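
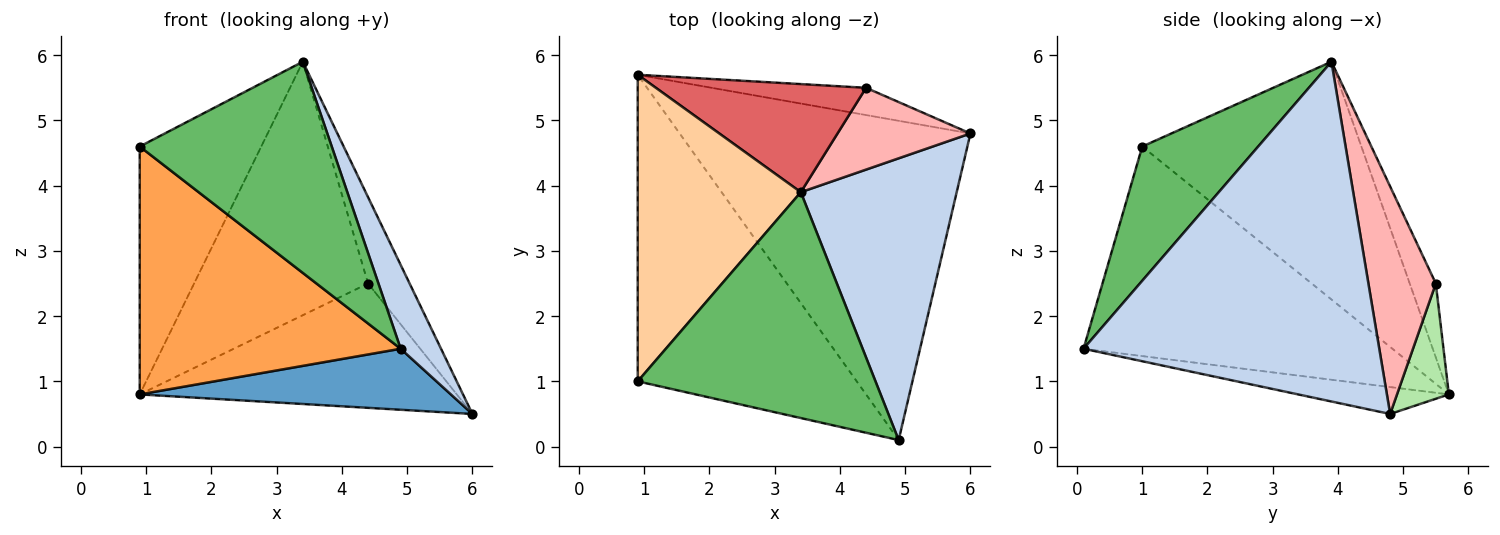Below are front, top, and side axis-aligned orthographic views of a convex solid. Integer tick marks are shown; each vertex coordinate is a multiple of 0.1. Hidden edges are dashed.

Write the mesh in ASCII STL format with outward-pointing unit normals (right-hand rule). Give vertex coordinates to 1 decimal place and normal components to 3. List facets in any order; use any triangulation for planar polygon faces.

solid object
 facet normal -0.091 -0.187 -0.978
  outer loop
   vertex 4.9 0.1 1.5
   vertex 0.9 5.7 0.8
   vertex 6.0 4.8 0.5
  endloop
 endfacet
 facet normal 0.902 -0.123 0.414
  outer loop
   vertex 3.4 3.9 5.9
   vertex 4.9 0.1 1.5
   vertex 6.0 4.8 0.5
  endloop
 endfacet
 facet normal -0.597 -0.504 -0.624
  outer loop
   vertex 0.9 1.0 4.6
   vertex 0.9 5.7 0.8
   vertex 4.9 0.1 1.5
  endloop
 endfacet
 facet normal -0.750 0.416 0.514
  outer loop
   vertex 0.9 1.0 4.6
   vertex 3.4 3.9 5.9
   vertex 0.9 5.7 0.8
  endloop
 endfacet
 facet normal 0.381 -0.631 0.675
  outer loop
   vertex 0.9 1.0 4.6
   vertex 4.9 0.1 1.5
   vertex 3.4 3.9 5.9
  endloop
 endfacet
 facet normal 0.158 0.965 -0.211
  outer loop
   vertex 4.4 5.5 2.5
   vertex 6.0 4.8 0.5
   vertex 0.9 5.7 0.8
  endloop
 endfacet
 facet normal -0.137 0.911 0.389
  outer loop
   vertex 4.4 5.5 2.5
   vertex 0.9 5.7 0.8
   vertex 3.4 3.9 5.9
  endloop
 endfacet
 facet normal 0.762 0.470 0.445
  outer loop
   vertex 4.4 5.5 2.5
   vertex 3.4 3.9 5.9
   vertex 6.0 4.8 0.5
  endloop
 endfacet
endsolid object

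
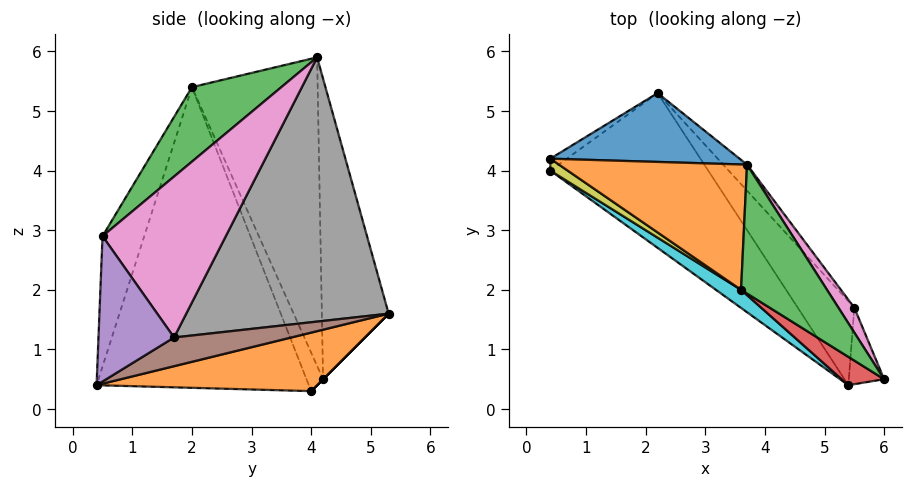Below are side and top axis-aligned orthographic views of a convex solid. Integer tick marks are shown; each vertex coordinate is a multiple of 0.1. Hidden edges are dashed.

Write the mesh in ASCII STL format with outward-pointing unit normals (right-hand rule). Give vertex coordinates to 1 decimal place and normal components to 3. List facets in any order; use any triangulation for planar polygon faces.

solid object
 facet normal -0.644 0.648 0.406
  outer loop
   vertex 3.7 4.1 5.9
   vertex 2.2 5.3 1.6
   vertex 0.4 4.2 0.5
  endloop
 endfacet
 facet normal -0.851 -0.083 0.519
  outer loop
   vertex 3.6 2.0 5.4
   vertex 3.7 4.1 5.9
   vertex 0.4 4.2 0.5
  endloop
 endfacet
 facet normal 0.641 -0.207 0.739
  outer loop
   vertex 3.6 2.0 5.4
   vertex 6.0 0.5 2.9
   vertex 3.7 4.1 5.9
  endloop
 endfacet
 facet normal -0.419 -0.898 0.136
  outer loop
   vertex 3.6 2.0 5.4
   vertex 5.4 0.4 0.4
   vertex 6.0 0.5 2.9
  endloop
 endfacet
 facet normal 0.969 0.070 -0.235
  outer loop
   vertex 5.5 1.7 1.2
   vertex 6.0 0.5 2.9
   vertex 5.4 0.4 0.4
  endloop
 endfacet
 facet normal 0.403 0.457 -0.793
  outer loop
   vertex 5.5 1.7 1.2
   vertex 5.4 0.4 0.4
   vertex 2.2 5.3 1.6
  endloop
 endfacet
 facet normal 0.871 0.485 0.086
  outer loop
   vertex 5.5 1.7 1.2
   vertex 3.7 4.1 5.9
   vertex 6.0 0.5 2.9
  endloop
 endfacet
 facet normal 0.732 0.678 -0.066
  outer loop
   vertex 5.5 1.7 1.2
   vertex 2.2 5.3 1.6
   vertex 3.7 4.1 5.9
  endloop
 endfacet
 facet normal -0.843 -0.380 0.380
  outer loop
   vertex 0.4 4.0 0.3
   vertex 3.6 2.0 5.4
   vertex 0.4 4.2 0.5
  endloop
 endfacet
 facet normal -0.584 -0.810 0.049
  outer loop
   vertex 0.4 4.0 0.3
   vertex 5.4 0.4 0.4
   vertex 3.6 2.0 5.4
  endloop
 endfacet
 facet normal 0.000 0.707 -0.707
  outer loop
   vertex 0.4 4.0 0.3
   vertex 0.4 4.2 0.5
   vertex 2.2 5.3 1.6
  endloop
 endfacet
 facet normal 0.316 0.415 -0.853
  outer loop
   vertex 0.4 4.0 0.3
   vertex 2.2 5.3 1.6
   vertex 5.4 0.4 0.4
  endloop
 endfacet
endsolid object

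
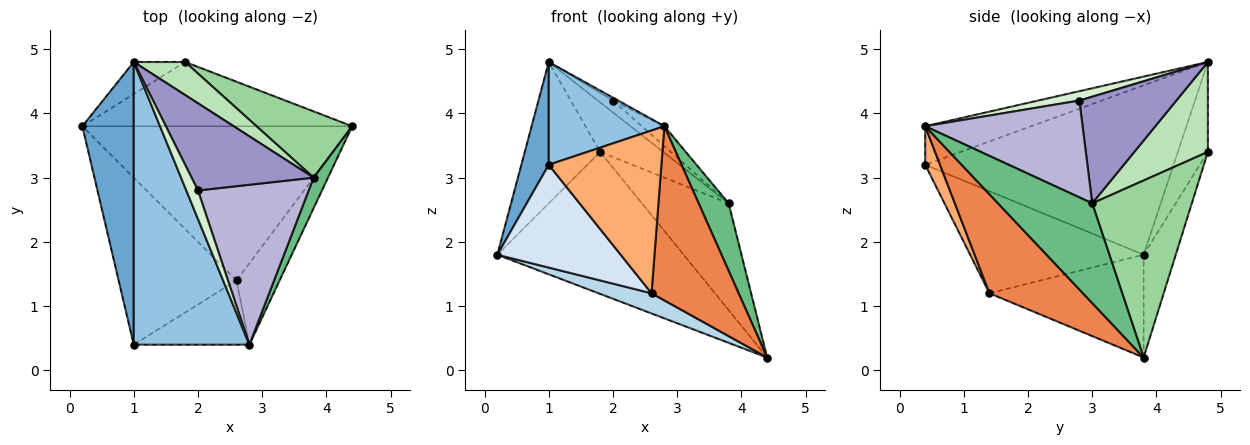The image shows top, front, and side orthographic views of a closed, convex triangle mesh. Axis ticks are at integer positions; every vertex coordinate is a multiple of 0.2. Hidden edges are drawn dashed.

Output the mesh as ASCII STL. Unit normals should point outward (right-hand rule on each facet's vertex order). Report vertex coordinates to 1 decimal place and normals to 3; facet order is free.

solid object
 facet normal -0.952 -0.105 0.289
  outer loop
   vertex 1.0 4.8 4.8
   vertex 0.2 3.8 1.8
   vertex 1.0 0.4 3.2
  endloop
 endfacet
 facet normal -0.299 -0.326 0.897
  outer loop
   vertex 2.8 0.4 3.8
   vertex 1.0 4.8 4.8
   vertex 1.0 0.4 3.2
  endloop
 endfacet
 facet normal -0.353 -0.121 -0.928
  outer loop
   vertex 2.6 1.4 1.2
   vertex 0.2 3.8 1.8
   vertex 4.4 3.8 0.2
  endloop
 endfacet
 facet normal -0.593 -0.422 -0.686
  outer loop
   vertex 2.6 1.4 1.2
   vertex 1.0 0.4 3.2
   vertex 0.2 3.8 1.8
  endloop
 endfacet
 facet normal 0.697 -0.649 -0.303
  outer loop
   vertex 2.6 1.4 1.2
   vertex 4.4 3.8 0.2
   vertex 2.8 0.4 3.8
  endloop
 endfacet
 facet normal 0.121 -0.923 -0.364
  outer loop
   vertex 2.6 1.4 1.2
   vertex 2.8 0.4 3.8
   vertex 1.0 0.4 3.2
  endloop
 endfacet
 facet normal -0.155 0.900 -0.407
  outer loop
   vertex 1.8 4.8 3.4
   vertex 4.4 3.8 0.2
   vertex 0.2 3.8 1.8
  endloop
 endfacet
 facet normal -0.362 0.909 -0.207
  outer loop
   vertex 1.8 4.8 3.4
   vertex 0.2 3.8 1.8
   vertex 1.0 4.8 4.8
  endloop
 endfacet
 facet normal 0.944 -0.300 0.136
  outer loop
   vertex 3.8 3.0 2.6
   vertex 2.8 0.4 3.8
   vertex 4.4 3.8 0.2
  endloop
 endfacet
 facet normal 0.698 0.608 0.377
  outer loop
   vertex 3.8 3.0 2.6
   vertex 4.4 3.8 0.2
   vertex 1.8 4.8 3.4
  endloop
 endfacet
 facet normal 0.697 0.597 0.398
  outer loop
   vertex 3.8 3.0 2.6
   vertex 1.8 4.8 3.4
   vertex 1.0 4.8 4.8
  endloop
 endfacet
 facet normal 0.623 0.078 0.778
  outer loop
   vertex 2.0 2.8 4.2
   vertex 1.0 4.8 4.8
   vertex 2.8 0.4 3.8
  endloop
 endfacet
 facet normal 0.654 0.103 0.749
  outer loop
   vertex 2.0 2.8 4.2
   vertex 3.8 3.0 2.6
   vertex 1.0 4.8 4.8
  endloop
 endfacet
 facet normal 0.656 0.094 0.749
  outer loop
   vertex 2.0 2.8 4.2
   vertex 2.8 0.4 3.8
   vertex 3.8 3.0 2.6
  endloop
 endfacet
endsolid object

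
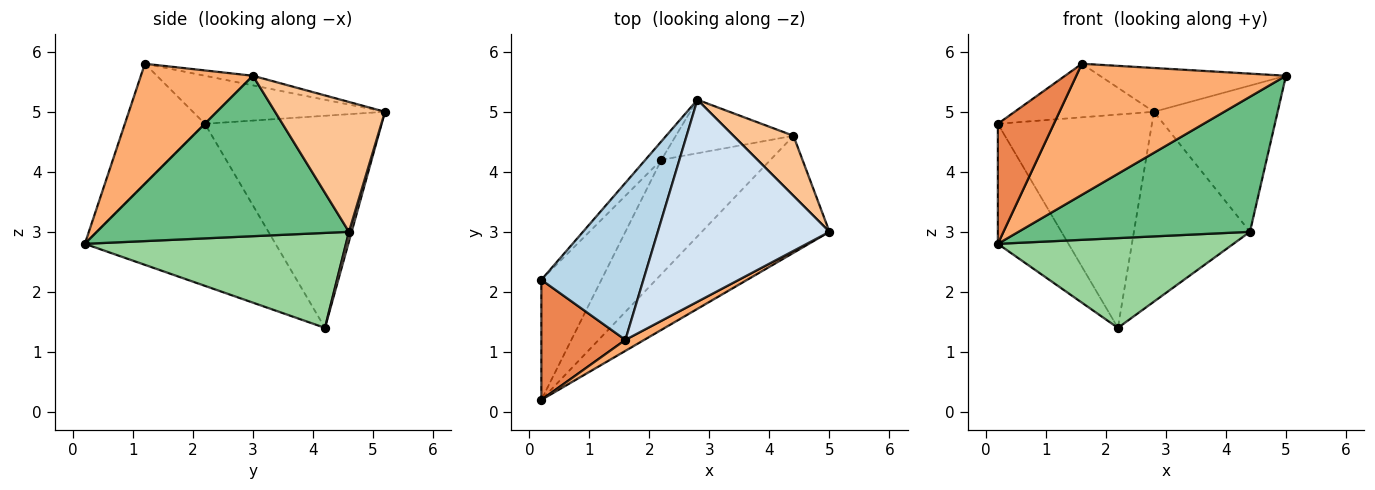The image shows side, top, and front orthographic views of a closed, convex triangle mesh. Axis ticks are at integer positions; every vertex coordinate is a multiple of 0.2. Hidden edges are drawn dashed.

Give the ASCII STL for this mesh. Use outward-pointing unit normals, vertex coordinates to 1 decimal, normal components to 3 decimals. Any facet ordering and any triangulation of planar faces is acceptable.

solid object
 facet normal -0.753 0.656 -0.057
  outer loop
   vertex 2.2 4.2 1.4
   vertex 0.2 2.2 4.8
   vertex 2.8 5.2 5.0
  endloop
 endfacet
 facet normal -0.886 0.328 -0.328
  outer loop
   vertex 0.2 0.2 2.8
   vertex 0.2 2.2 4.8
   vertex 2.2 4.2 1.4
  endloop
 endfacet
 facet normal -0.407 0.295 0.865
  outer loop
   vertex 1.6 1.2 5.8
   vertex 2.8 5.2 5.0
   vertex 0.2 2.2 4.8
  endloop
 endfacet
 facet normal -0.055 0.212 0.976
  outer loop
   vertex 1.6 1.2 5.8
   vertex 5.0 3.0 5.6
   vertex 2.8 5.2 5.0
  endloop
 endfacet
 facet normal -0.711 -0.497 0.497
  outer loop
   vertex 1.6 1.2 5.8
   vertex 0.2 2.2 4.8
   vertex 0.2 0.2 2.8
  endloop
 endfacet
 facet normal 0.470 -0.880 0.074
  outer loop
   vertex 1.6 1.2 5.8
   vertex 0.2 0.2 2.8
   vertex 5.0 3.0 5.6
  endloop
 endfacet
 facet normal 0.635 0.715 0.293
  outer loop
   vertex 4.4 4.6 3.0
   vertex 2.8 5.2 5.0
   vertex 5.0 3.0 5.6
  endloop
 endfacet
 facet normal 0.022 0.962 -0.271
  outer loop
   vertex 4.4 4.6 3.0
   vertex 2.2 4.2 1.4
   vertex 2.8 5.2 5.0
  endloop
 endfacet
 facet normal 0.635 -0.584 -0.506
  outer loop
   vertex 4.4 4.6 3.0
   vertex 5.0 3.0 5.6
   vertex 0.2 0.2 2.8
  endloop
 endfacet
 facet normal 0.565 -0.510 -0.649
  outer loop
   vertex 4.4 4.6 3.0
   vertex 0.2 0.2 2.8
   vertex 2.2 4.2 1.4
  endloop
 endfacet
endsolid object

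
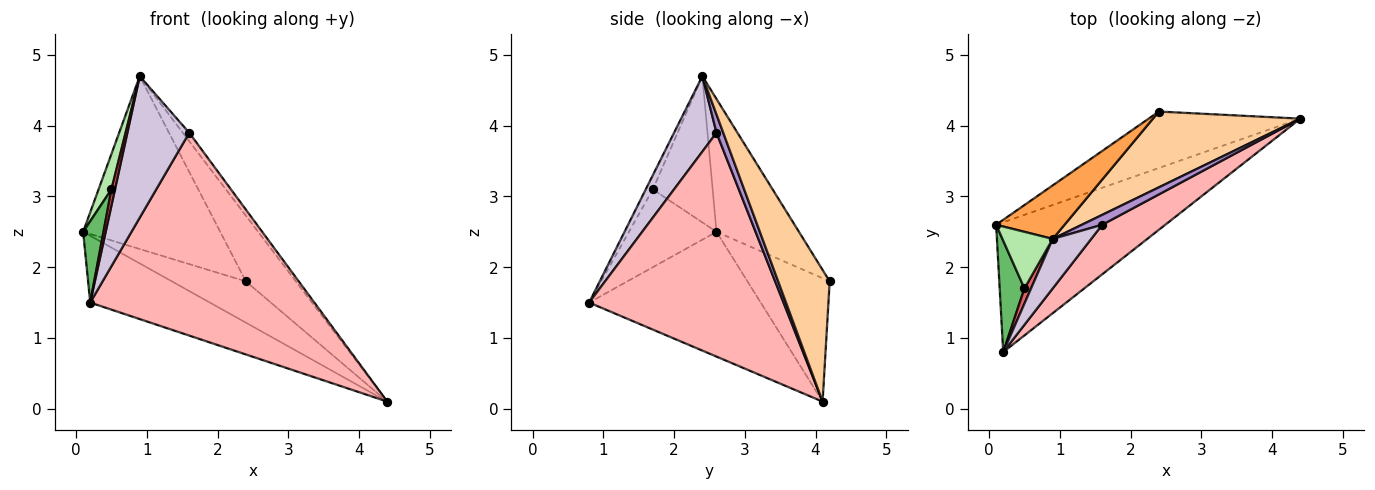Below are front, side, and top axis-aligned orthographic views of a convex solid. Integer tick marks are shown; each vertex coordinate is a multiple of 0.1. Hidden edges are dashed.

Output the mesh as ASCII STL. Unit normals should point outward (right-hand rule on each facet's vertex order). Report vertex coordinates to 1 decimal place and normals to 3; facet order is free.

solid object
 facet normal -0.548 0.383 -0.744
  outer loop
   vertex 0.2 0.8 1.5
   vertex 0.1 2.6 2.5
   vertex 4.4 4.1 0.1
  endloop
 endfacet
 facet normal -0.549 0.494 -0.675
  outer loop
   vertex 2.4 4.2 1.8
   vertex 4.4 4.1 0.1
   vertex 0.1 2.6 2.5
  endloop
 endfacet
 facet normal -0.498 0.828 0.256
  outer loop
   vertex 2.4 4.2 1.8
   vertex 0.1 2.6 2.5
   vertex 0.9 2.4 4.7
  endloop
 endfacet
 facet normal 0.560 0.543 0.626
  outer loop
   vertex 2.4 4.2 1.8
   vertex 0.9 2.4 4.7
   vertex 4.4 4.1 0.1
  endloop
 endfacet
 facet normal -0.930 -0.216 0.296
  outer loop
   vertex 0.5 1.7 3.1
   vertex 0.1 2.6 2.5
   vertex 0.2 0.8 1.5
  endloop
 endfacet
 facet normal -0.927 -0.199 0.319
  outer loop
   vertex 0.5 1.7 3.1
   vertex 0.9 2.4 4.7
   vertex 0.1 2.6 2.5
  endloop
 endfacet
 facet normal -0.825 -0.412 0.387
  outer loop
   vertex 0.5 1.7 3.1
   vertex 0.2 0.8 1.5
   vertex 0.9 2.4 4.7
  endloop
 endfacet
 facet normal 0.644 -0.743 0.181
  outer loop
   vertex 1.6 2.6 3.9
   vertex 0.2 0.8 1.5
   vertex 4.4 4.1 0.1
  endloop
 endfacet
 facet normal 0.563 0.538 0.627
  outer loop
   vertex 1.6 2.6 3.9
   vertex 4.4 4.1 0.1
   vertex 0.9 2.4 4.7
  endloop
 endfacet
 facet normal 0.543 -0.792 0.277
  outer loop
   vertex 1.6 2.6 3.9
   vertex 0.9 2.4 4.7
   vertex 0.2 0.8 1.5
  endloop
 endfacet
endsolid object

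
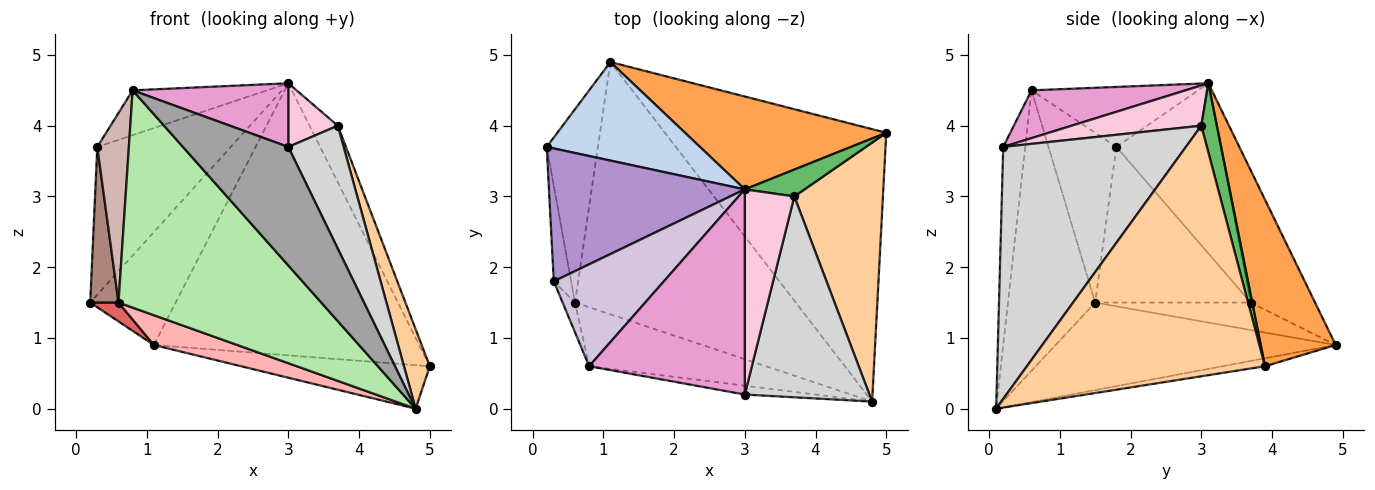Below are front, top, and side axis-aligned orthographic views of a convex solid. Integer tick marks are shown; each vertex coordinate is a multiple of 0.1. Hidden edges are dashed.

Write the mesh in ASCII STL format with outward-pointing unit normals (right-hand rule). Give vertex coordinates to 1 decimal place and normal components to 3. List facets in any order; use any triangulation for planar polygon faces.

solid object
 facet normal -0.035 0.158 -0.987
  outer loop
   vertex 1.1 4.9 0.9
   vertex 5.0 3.9 0.6
   vertex 4.8 0.1 0.0
  endloop
 endfacet
 facet normal -0.493 0.656 0.572
  outer loop
   vertex 1.1 4.9 0.9
   vertex 0.2 3.7 1.5
   vertex 3.0 3.1 4.6
  endloop
 endfacet
 facet normal 0.258 0.914 0.312
  outer loop
   vertex 1.1 4.9 0.9
   vertex 3.0 3.1 4.6
   vertex 5.0 3.9 0.6
  endloop
 endfacet
 facet normal 0.938 -0.102 0.332
  outer loop
   vertex 3.7 3.0 4.0
   vertex 4.8 0.1 0.0
   vertex 5.0 3.9 0.6
  endloop
 endfacet
 facet normal 0.445 0.809 0.384
  outer loop
   vertex 3.7 3.0 4.0
   vertex 5.0 3.9 0.6
   vertex 3.0 3.1 4.6
  endloop
 endfacet
 facet normal -0.383 -0.891 -0.242
  outer loop
   vertex 0.6 1.5 1.5
   vertex 4.8 0.1 0.0
   vertex 0.8 0.6 4.5
  endloop
 endfacet
 facet normal -0.471 -0.086 -0.878
  outer loop
   vertex 0.6 1.5 1.5
   vertex 0.2 3.7 1.5
   vertex 1.1 4.9 0.9
  endloop
 endfacet
 facet normal -0.366 -0.109 -0.924
  outer loop
   vertex 0.6 1.5 1.5
   vertex 1.1 4.9 0.9
   vertex 4.8 0.1 0.0
  endloop
 endfacet
 facet normal -0.502 0.643 0.578
  outer loop
   vertex 0.3 1.8 3.7
   vertex 3.0 3.1 4.6
   vertex 0.2 3.7 1.5
  endloop
 endfacet
 facet normal -0.446 0.360 0.819
  outer loop
   vertex 0.3 1.8 3.7
   vertex 0.8 0.6 4.5
   vertex 3.0 3.1 4.6
  endloop
 endfacet
 facet normal -0.978 -0.178 -0.109
  outer loop
   vertex 0.3 1.8 3.7
   vertex 0.2 3.7 1.5
   vertex 0.6 1.5 1.5
  endloop
 endfacet
 facet normal -0.905 -0.421 -0.066
  outer loop
   vertex 0.3 1.8 3.7
   vertex 0.6 1.5 1.5
   vertex 0.8 0.6 4.5
  endloop
 endfacet
 facet normal 0.282 -0.284 0.916
  outer loop
   vertex 3.0 0.2 3.7
   vertex 3.0 3.1 4.6
   vertex 0.8 0.6 4.5
  endloop
 endfacet
 facet normal 0.613 -0.234 0.754
  outer loop
   vertex 3.0 0.2 3.7
   vertex 3.7 3.0 4.0
   vertex 3.0 3.1 4.6
  endloop
 endfacet
 facet normal -0.204 -0.976 -0.073
  outer loop
   vertex 3.0 0.2 3.7
   vertex 0.8 0.6 4.5
   vertex 4.8 0.1 0.0
  endloop
 endfacet
 facet normal 0.865 -0.262 0.428
  outer loop
   vertex 3.0 0.2 3.7
   vertex 4.8 0.1 0.0
   vertex 3.7 3.0 4.0
  endloop
 endfacet
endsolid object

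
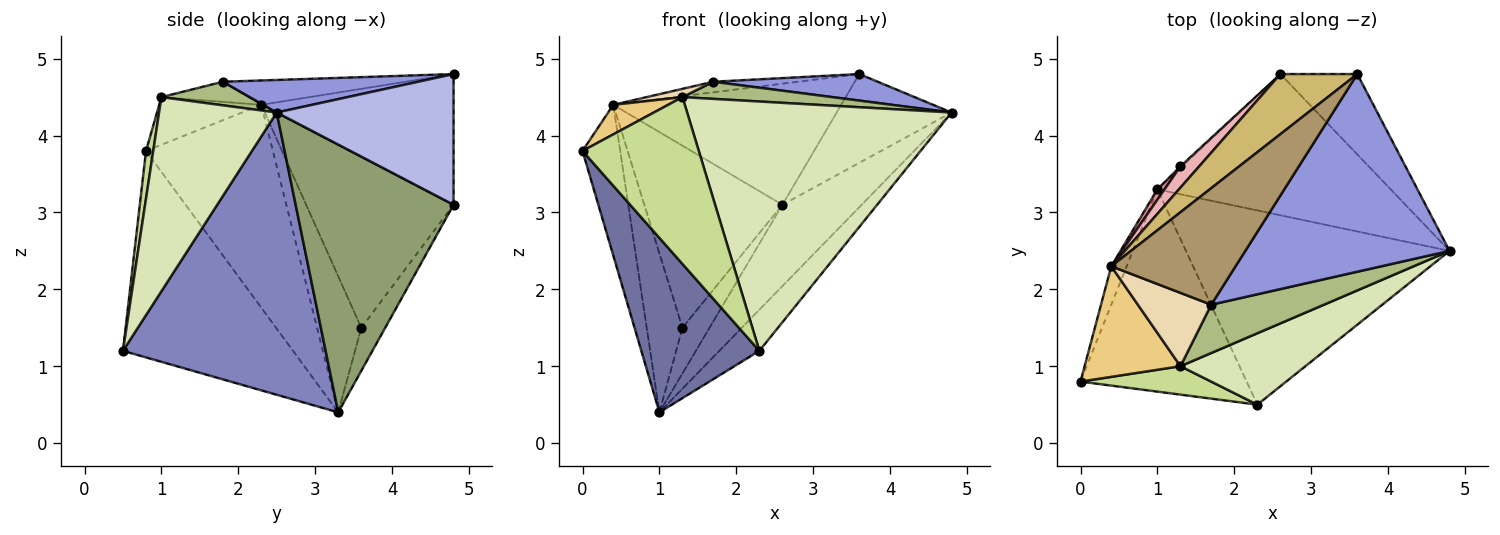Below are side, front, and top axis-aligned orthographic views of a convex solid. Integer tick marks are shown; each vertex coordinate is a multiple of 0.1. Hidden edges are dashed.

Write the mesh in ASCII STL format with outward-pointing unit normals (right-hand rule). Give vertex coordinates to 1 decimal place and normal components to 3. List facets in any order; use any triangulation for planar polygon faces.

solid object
 facet normal -0.685 -0.476 -0.551
  outer loop
   vertex 2.3 0.5 1.2
   vertex 0.0 0.8 3.8
   vertex 1.0 3.3 0.4
  endloop
 endfacet
 facet normal 0.723 0.143 -0.676
  outer loop
   vertex 2.3 0.5 1.2
   vertex 1.0 3.3 0.4
   vertex 4.8 2.5 4.3
  endloop
 endfacet
 facet normal 0.156 -0.131 0.979
  outer loop
   vertex 1.7 1.8 4.7
   vertex 4.8 2.5 4.3
   vertex 3.6 4.8 4.8
  endloop
 endfacet
 facet normal 0.752 0.489 -0.442
  outer loop
   vertex 2.6 4.8 3.1
   vertex 3.6 4.8 4.8
   vertex 4.8 2.5 4.3
  endloop
 endfacet
 facet normal 0.705 0.354 -0.614
  outer loop
   vertex 2.6 4.8 3.1
   vertex 4.8 2.5 4.3
   vertex 1.0 3.3 0.4
  endloop
 endfacet
 facet normal 0.193 -0.328 0.925
  outer loop
   vertex 1.3 1.0 4.5
   vertex 4.8 2.5 4.3
   vertex 1.7 1.8 4.7
  endloop
 endfacet
 facet normal 0.061 -0.984 0.168
  outer loop
   vertex 1.3 1.0 4.5
   vertex 0.0 0.8 3.8
   vertex 2.3 0.5 1.2
  endloop
 endfacet
 facet normal 0.393 -0.884 0.253
  outer loop
   vertex 1.3 1.0 4.5
   vertex 2.3 0.5 1.2
   vertex 4.8 2.5 4.3
  endloop
 endfacet
 facet normal -0.191 0.089 0.977
  outer loop
   vertex 0.4 2.3 4.4
   vertex 1.7 1.8 4.7
   vertex 3.6 4.8 4.8
  endloop
 endfacet
 facet normal -0.603 0.715 0.355
  outer loop
   vertex 0.4 2.3 4.4
   vertex 3.6 4.8 4.8
   vertex 2.6 4.8 3.1
  endloop
 endfacet
 facet normal -0.433 -0.233 0.871
  outer loop
   vertex 0.4 2.3 4.4
   vertex 0.0 0.8 3.8
   vertex 1.3 1.0 4.5
  endloop
 endfacet
 facet normal -0.263 -0.108 0.959
  outer loop
   vertex 0.4 2.3 4.4
   vertex 1.3 1.0 4.5
   vertex 1.7 1.8 4.7
  endloop
 endfacet
 facet normal -0.956 0.284 -0.072
  outer loop
   vertex 0.4 2.3 4.4
   vertex 1.0 3.3 0.4
   vertex 0.0 0.8 3.8
  endloop
 endfacet
 facet normal -0.662 0.749 -0.024
  outer loop
   vertex 1.3 3.6 1.5
   vertex 2.6 4.8 3.1
   vertex 1.0 3.3 0.4
  endloop
 endfacet
 facet normal -0.777 0.628 0.041
  outer loop
   vertex 1.3 3.6 1.5
   vertex 1.0 3.3 0.4
   vertex 0.4 2.3 4.4
  endloop
 endfacet
 facet normal -0.727 0.682 0.080
  outer loop
   vertex 1.3 3.6 1.5
   vertex 0.4 2.3 4.4
   vertex 2.6 4.8 3.1
  endloop
 endfacet
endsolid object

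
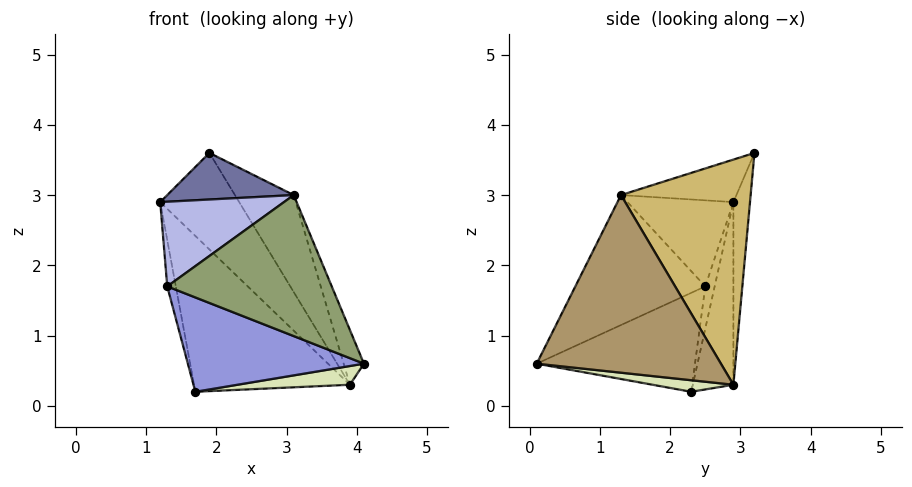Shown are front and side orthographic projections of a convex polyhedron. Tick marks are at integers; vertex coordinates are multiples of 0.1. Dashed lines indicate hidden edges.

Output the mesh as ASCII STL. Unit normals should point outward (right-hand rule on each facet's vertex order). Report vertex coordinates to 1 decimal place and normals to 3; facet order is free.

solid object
 facet normal -0.479 -0.525 0.704
  outer loop
   vertex 3.1 1.3 3.0
   vertex 1.9 3.2 3.6
   vertex 1.2 2.9 2.9
  endloop
 endfacet
 facet normal -0.709 0.650 -0.276
  outer loop
   vertex 1.3 2.5 1.7
   vertex 1.2 2.9 2.9
   vertex 1.7 2.3 0.2
  endloop
 endfacet
 facet normal -0.666 -0.741 -0.079
  outer loop
   vertex 1.3 2.5 1.7
   vertex 1.7 2.3 0.2
   vertex 4.1 0.1 0.6
  endloop
 endfacet
 facet normal -0.638 -0.745 0.195
  outer loop
   vertex 1.3 2.5 1.7
   vertex 3.1 1.3 3.0
   vertex 1.2 2.9 2.9
  endloop
 endfacet
 facet normal -0.614 -0.778 0.133
  outer loop
   vertex 1.3 2.5 1.7
   vertex 4.1 0.1 0.6
   vertex 3.1 1.3 3.0
  endloop
 endfacet
 facet normal -0.201 0.957 -0.209
  outer loop
   vertex 3.9 2.9 0.3
   vertex 1.2 2.9 2.9
   vertex 1.9 3.2 3.6
  endloop
 endfacet
 facet normal -0.244 0.936 -0.253
  outer loop
   vertex 3.9 2.9 0.3
   vertex 1.7 2.3 0.2
   vertex 1.2 2.9 2.9
  endloop
 endfacet
 facet normal 0.073 -0.101 -0.992
  outer loop
   vertex 3.9 2.9 0.3
   vertex 4.1 0.1 0.6
   vertex 1.7 2.3 0.2
  endloop
 endfacet
 facet normal 0.935 0.103 0.338
  outer loop
   vertex 3.9 2.9 0.3
   vertex 3.1 1.3 3.0
   vertex 4.1 0.1 0.6
  endloop
 endfacet
 facet normal 0.810 0.367 0.457
  outer loop
   vertex 3.9 2.9 0.3
   vertex 1.9 3.2 3.6
   vertex 3.1 1.3 3.0
  endloop
 endfacet
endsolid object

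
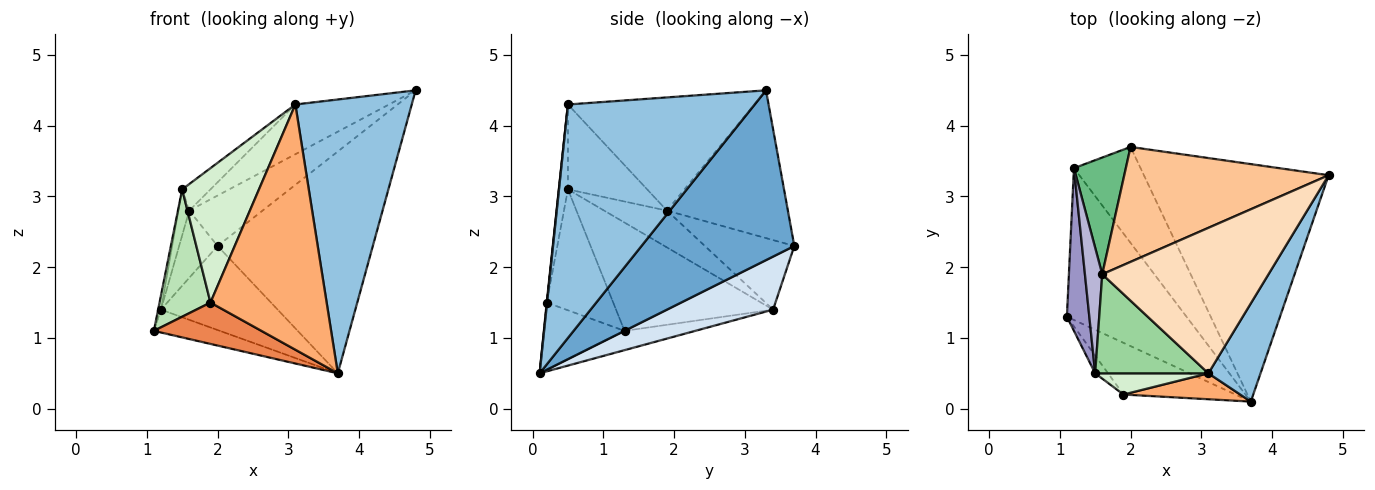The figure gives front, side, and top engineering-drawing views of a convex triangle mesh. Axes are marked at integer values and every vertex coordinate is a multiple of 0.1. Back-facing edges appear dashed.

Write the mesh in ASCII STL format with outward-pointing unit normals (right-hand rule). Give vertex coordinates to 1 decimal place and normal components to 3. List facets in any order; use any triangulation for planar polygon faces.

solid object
 facet normal 0.558 0.567 -0.607
  outer loop
   vertex 2.0 3.7 2.3
   vertex 4.8 3.3 4.5
   vertex 3.7 0.1 0.5
  endloop
 endfacet
 facet normal 0.834 -0.520 0.186
  outer loop
   vertex 3.1 0.5 4.3
   vertex 3.7 0.1 0.5
   vertex 4.8 3.3 4.5
  endloop
 endfacet
 facet normal -0.158 0.147 -0.977
  outer loop
   vertex 1.2 3.4 1.4
   vertex 3.7 0.1 0.5
   vertex 1.1 1.3 1.1
  endloop
 endfacet
 facet normal 0.514 0.565 -0.645
  outer loop
   vertex 1.2 3.4 1.4
   vertex 2.0 3.7 2.3
   vertex 3.7 0.1 0.5
  endloop
 endfacet
 facet normal -0.424 -0.566 -0.707
  outer loop
   vertex 1.9 0.2 1.5
   vertex 1.1 1.3 1.1
   vertex 3.7 0.1 0.5
  endloop
 endfacet
 facet normal 0.003 -0.994 0.105
  outer loop
   vertex 1.9 0.2 1.5
   vertex 3.7 0.1 0.5
   vertex 3.1 0.5 4.3
  endloop
 endfacet
 facet normal -0.552 0.335 0.764
  outer loop
   vertex 1.6 1.9 2.8
   vertex 4.8 3.3 4.5
   vertex 2.0 3.7 2.3
  endloop
 endfacet
 facet normal -0.542 0.272 0.795
  outer loop
   vertex 1.6 1.9 2.8
   vertex 3.1 0.5 4.3
   vertex 4.8 3.3 4.5
  endloop
 endfacet
 facet normal -0.758 0.325 0.565
  outer loop
   vertex 1.6 1.9 2.8
   vertex 2.0 3.7 2.3
   vertex 1.2 3.4 1.4
  endloop
 endfacet
 facet normal -0.587 0.210 0.782
  outer loop
   vertex 1.5 0.5 3.1
   vertex 3.1 0.5 4.3
   vertex 1.6 1.9 2.8
  endloop
 endfacet
 facet normal -0.791 -0.606 -0.084
  outer loop
   vertex 1.5 0.5 3.1
   vertex 1.1 1.3 1.1
   vertex 1.9 0.2 1.5
  endloop
 endfacet
 facet normal -0.116 -0.981 0.155
  outer loop
   vertex 1.5 0.5 3.1
   vertex 1.9 0.2 1.5
   vertex 3.1 0.5 4.3
  endloop
 endfacet
 facet normal -0.979 0.018 0.203
  outer loop
   vertex 1.5 0.5 3.1
   vertex 1.2 3.4 1.4
   vertex 1.1 1.3 1.1
  endloop
 endfacet
 facet normal -0.894 0.154 0.420
  outer loop
   vertex 1.5 0.5 3.1
   vertex 1.6 1.9 2.8
   vertex 1.2 3.4 1.4
  endloop
 endfacet
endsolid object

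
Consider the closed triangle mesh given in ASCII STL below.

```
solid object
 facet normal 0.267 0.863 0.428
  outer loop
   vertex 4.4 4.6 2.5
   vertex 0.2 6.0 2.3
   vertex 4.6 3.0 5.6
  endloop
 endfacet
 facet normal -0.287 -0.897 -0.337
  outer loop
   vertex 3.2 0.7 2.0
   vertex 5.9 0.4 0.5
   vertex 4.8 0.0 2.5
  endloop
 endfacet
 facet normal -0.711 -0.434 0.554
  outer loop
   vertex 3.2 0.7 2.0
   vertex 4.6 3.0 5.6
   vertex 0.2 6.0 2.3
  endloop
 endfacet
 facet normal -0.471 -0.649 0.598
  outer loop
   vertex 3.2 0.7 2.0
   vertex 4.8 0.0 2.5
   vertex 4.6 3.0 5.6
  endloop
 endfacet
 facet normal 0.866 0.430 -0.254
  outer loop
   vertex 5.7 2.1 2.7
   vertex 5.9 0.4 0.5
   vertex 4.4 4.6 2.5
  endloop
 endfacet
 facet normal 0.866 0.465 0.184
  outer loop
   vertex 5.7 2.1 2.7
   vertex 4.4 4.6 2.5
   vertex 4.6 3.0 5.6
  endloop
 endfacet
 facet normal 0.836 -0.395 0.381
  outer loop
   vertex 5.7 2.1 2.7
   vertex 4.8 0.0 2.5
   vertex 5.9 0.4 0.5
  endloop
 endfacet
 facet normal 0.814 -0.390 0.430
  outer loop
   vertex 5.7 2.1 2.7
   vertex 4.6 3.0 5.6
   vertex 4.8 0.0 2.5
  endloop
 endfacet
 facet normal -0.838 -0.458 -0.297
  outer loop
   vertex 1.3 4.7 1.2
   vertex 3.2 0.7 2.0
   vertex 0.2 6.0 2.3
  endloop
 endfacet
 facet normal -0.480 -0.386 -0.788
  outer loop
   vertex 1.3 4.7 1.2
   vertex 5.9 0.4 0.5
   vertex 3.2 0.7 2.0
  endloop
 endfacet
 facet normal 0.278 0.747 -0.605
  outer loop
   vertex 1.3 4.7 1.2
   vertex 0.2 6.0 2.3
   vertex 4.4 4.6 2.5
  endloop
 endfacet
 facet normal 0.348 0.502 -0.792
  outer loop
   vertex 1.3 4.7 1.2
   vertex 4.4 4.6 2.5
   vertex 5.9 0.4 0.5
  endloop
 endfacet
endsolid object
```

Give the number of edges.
18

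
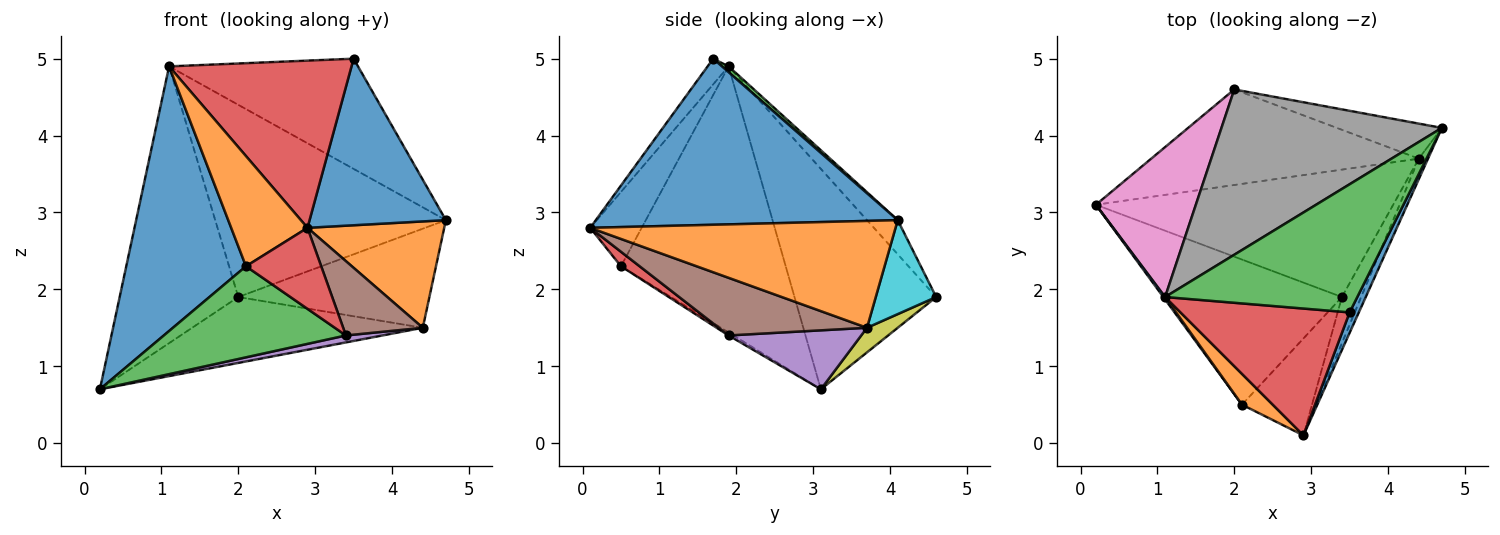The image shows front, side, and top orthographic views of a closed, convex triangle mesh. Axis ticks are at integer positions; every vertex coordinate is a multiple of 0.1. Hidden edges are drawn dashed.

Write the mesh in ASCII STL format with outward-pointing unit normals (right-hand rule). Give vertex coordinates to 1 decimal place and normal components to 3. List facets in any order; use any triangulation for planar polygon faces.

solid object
 facet normal 0.910 -0.411 0.051
  outer loop
   vertex 3.5 1.7 5.0
   vertex 2.9 0.1 2.8
   vertex 4.7 4.1 2.9
  endloop
 endfacet
 facet normal 0.910 -0.407 -0.079
  outer loop
   vertex 4.4 3.7 1.5
   vertex 4.7 4.1 2.9
   vertex 2.9 0.1 2.8
  endloop
 endfacet
 facet normal 0.023 0.652 0.758
  outer loop
   vertex 1.1 1.9 4.9
   vertex 3.5 1.7 5.0
   vertex 4.7 4.1 2.9
  endloop
 endfacet
 facet normal -0.091 -0.793 0.602
  outer loop
   vertex 1.1 1.9 4.9
   vertex 2.9 0.1 2.8
   vertex 3.5 1.7 5.0
  endloop
 endfacet
 facet normal 0.194 -0.053 -0.980
  outer loop
   vertex 3.4 1.9 1.4
   vertex 0.2 3.1 0.7
   vertex 4.4 3.7 1.5
  endloop
 endfacet
 facet normal 0.845 -0.454 -0.282
  outer loop
   vertex 3.4 1.9 1.4
   vertex 4.4 3.7 1.5
   vertex 2.9 0.1 2.8
  endloop
 endfacet
 facet normal -0.724 0.606 0.328
  outer loop
   vertex 2.0 4.6 1.9
   vertex 0.2 3.1 0.7
   vertex 1.1 1.9 4.9
  endloop
 endfacet
 facet normal -0.101 0.754 0.649
  outer loop
   vertex 2.0 4.6 1.9
   vertex 1.1 1.9 4.9
   vertex 4.7 4.1 2.9
  endloop
 endfacet
 facet normal 0.075 0.566 -0.821
  outer loop
   vertex 2.0 4.6 1.9
   vertex 4.4 3.7 1.5
   vertex 0.2 3.1 0.7
  endloop
 endfacet
 facet normal 0.286 0.904 -0.319
  outer loop
   vertex 2.0 4.6 1.9
   vertex 4.7 4.1 2.9
   vertex 4.4 3.7 1.5
  endloop
 endfacet
 facet normal -0.809 -0.588 0.005
  outer loop
   vertex 2.1 0.5 2.3
   vertex 1.1 1.9 4.9
   vertex 0.2 3.1 0.7
  endloop
 endfacet
 facet normal -0.545 -0.808 0.225
  outer loop
   vertex 2.1 0.5 2.3
   vertex 2.9 0.1 2.8
   vertex 1.1 1.9 4.9
  endloop
 endfacet
 facet normal -0.014 -0.531 -0.847
  outer loop
   vertex 2.1 0.5 2.3
   vertex 0.2 3.1 0.7
   vertex 3.4 1.9 1.4
  endloop
 endfacet
 facet normal 0.157 -0.633 -0.758
  outer loop
   vertex 2.1 0.5 2.3
   vertex 3.4 1.9 1.4
   vertex 2.9 0.1 2.8
  endloop
 endfacet
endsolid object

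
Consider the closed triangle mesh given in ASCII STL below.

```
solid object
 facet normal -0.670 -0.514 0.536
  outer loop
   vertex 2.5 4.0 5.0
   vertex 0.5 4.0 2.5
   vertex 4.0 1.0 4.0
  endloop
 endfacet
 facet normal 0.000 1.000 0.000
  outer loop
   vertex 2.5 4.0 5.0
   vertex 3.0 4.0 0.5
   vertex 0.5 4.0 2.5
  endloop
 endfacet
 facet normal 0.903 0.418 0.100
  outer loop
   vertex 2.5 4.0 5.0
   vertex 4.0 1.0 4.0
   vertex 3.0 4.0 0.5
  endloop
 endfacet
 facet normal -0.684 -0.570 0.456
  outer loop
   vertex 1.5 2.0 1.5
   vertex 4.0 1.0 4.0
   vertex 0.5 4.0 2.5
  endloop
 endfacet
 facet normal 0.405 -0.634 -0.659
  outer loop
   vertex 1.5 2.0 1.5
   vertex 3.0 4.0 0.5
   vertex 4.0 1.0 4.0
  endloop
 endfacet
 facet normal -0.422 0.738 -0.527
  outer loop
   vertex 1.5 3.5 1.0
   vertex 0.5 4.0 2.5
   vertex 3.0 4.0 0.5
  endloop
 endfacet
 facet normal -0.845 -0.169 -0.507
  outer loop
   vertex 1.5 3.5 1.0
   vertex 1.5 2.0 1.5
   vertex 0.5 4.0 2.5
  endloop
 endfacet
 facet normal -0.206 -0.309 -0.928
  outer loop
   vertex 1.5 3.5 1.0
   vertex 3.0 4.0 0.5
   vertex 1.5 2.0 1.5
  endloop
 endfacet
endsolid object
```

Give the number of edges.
12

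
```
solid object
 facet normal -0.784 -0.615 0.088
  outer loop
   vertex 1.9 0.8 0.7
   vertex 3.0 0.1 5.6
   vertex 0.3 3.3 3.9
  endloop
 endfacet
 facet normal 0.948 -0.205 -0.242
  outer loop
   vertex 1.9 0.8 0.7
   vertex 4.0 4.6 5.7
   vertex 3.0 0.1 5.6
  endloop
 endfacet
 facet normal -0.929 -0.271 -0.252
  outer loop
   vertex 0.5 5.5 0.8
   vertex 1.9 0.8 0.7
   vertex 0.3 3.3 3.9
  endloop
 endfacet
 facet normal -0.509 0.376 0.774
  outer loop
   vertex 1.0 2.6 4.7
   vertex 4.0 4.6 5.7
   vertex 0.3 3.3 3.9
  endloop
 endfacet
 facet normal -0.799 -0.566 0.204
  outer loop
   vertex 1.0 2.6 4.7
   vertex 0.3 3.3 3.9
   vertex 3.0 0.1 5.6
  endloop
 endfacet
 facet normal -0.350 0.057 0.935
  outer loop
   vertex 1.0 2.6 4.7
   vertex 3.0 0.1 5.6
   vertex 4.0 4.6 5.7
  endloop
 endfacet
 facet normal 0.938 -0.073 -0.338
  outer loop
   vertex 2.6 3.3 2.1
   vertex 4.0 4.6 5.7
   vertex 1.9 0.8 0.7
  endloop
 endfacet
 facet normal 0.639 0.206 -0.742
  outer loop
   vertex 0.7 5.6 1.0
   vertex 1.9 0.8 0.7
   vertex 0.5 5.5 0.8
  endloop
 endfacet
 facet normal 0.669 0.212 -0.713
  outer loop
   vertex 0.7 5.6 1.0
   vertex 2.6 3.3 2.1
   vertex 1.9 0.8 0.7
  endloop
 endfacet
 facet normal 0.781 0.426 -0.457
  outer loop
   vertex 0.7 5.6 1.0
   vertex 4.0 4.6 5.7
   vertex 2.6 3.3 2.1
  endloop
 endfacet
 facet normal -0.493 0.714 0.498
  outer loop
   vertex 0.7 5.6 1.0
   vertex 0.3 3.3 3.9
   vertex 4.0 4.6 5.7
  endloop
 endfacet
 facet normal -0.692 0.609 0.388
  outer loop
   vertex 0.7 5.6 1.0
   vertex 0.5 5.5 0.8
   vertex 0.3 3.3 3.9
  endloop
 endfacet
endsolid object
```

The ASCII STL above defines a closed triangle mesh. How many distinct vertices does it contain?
8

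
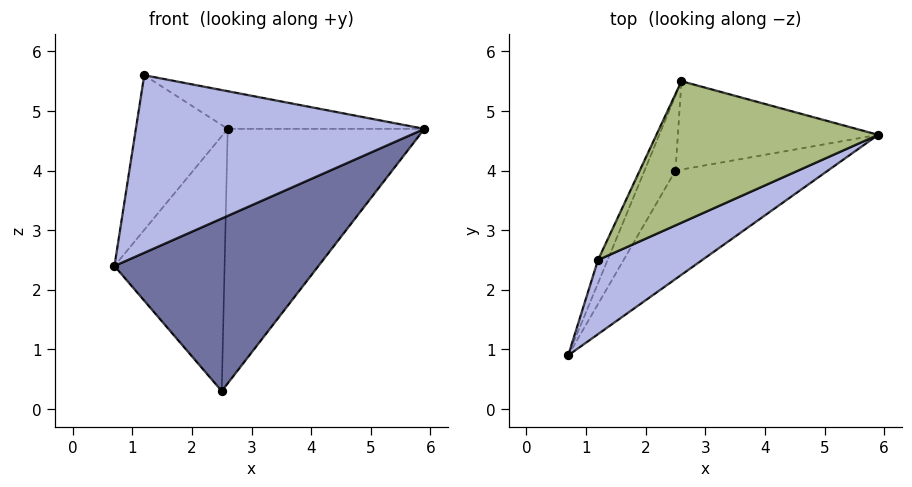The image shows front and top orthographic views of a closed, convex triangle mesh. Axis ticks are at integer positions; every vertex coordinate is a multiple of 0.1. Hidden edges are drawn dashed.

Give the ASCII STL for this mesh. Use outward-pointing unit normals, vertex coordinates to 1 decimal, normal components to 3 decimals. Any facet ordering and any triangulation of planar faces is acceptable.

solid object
 facet normal 0.642 -0.649 -0.408
  outer loop
   vertex 2.5 4.0 0.3
   vertex 5.9 4.6 4.7
   vertex 0.7 0.9 2.4
  endloop
 endfacet
 facet normal -0.893 0.432 -0.127
  outer loop
   vertex 2.5 4.0 0.3
   vertex 0.7 0.9 2.4
   vertex 2.6 5.5 4.7
  endloop
 endfacet
 facet normal 0.249 0.915 -0.318
  outer loop
   vertex 2.5 4.0 0.3
   vertex 2.6 5.5 4.7
   vertex 5.9 4.6 4.7
  endloop
 endfacet
 facet normal 0.437 -0.830 0.347
  outer loop
   vertex 1.2 2.5 5.6
   vertex 0.7 0.9 2.4
   vertex 5.9 4.6 4.7
  endloop
 endfacet
 facet normal -0.911 0.407 -0.061
  outer loop
   vertex 1.2 2.5 5.6
   vertex 2.6 5.5 4.7
   vertex 0.7 0.9 2.4
  endloop
 endfacet
 facet normal 0.070 0.257 0.964
  outer loop
   vertex 1.2 2.5 5.6
   vertex 5.9 4.6 4.7
   vertex 2.6 5.5 4.7
  endloop
 endfacet
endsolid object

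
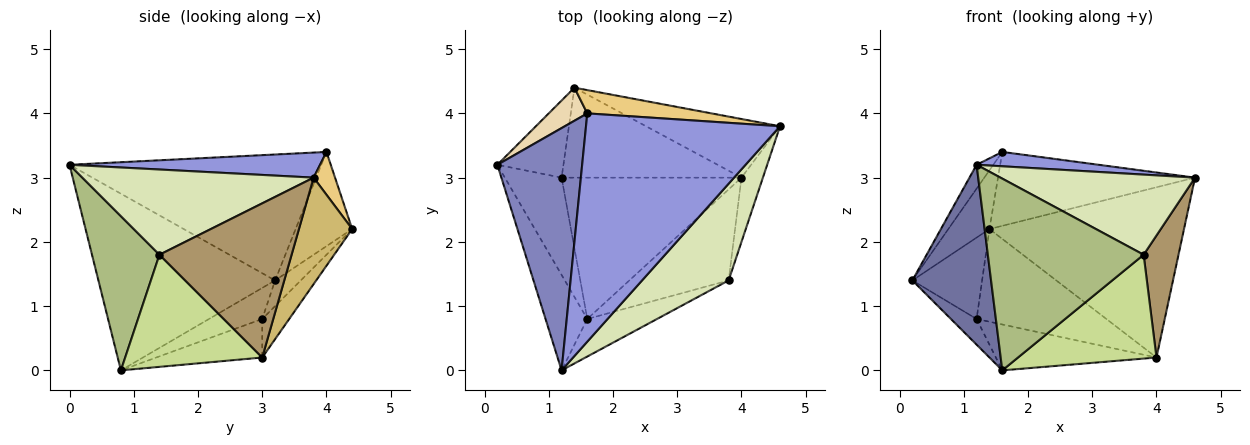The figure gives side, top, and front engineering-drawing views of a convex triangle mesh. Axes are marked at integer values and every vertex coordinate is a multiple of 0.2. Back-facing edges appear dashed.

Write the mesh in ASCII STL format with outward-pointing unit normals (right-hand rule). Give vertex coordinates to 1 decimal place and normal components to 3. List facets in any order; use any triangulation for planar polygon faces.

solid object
 facet normal -0.893 -0.398 -0.211
  outer loop
   vertex 1.6 0.8 0.0
   vertex 1.2 0.0 3.2
   vertex 0.2 3.2 1.4
  endloop
 endfacet
 facet normal -0.828 0.055 0.558
  outer loop
   vertex 1.6 4.0 3.4
   vertex 0.2 3.2 1.4
   vertex 1.2 0.0 3.2
  endloop
 endfacet
 facet normal 0.128 -0.062 0.990
  outer loop
   vertex 1.6 4.0 3.4
   vertex 1.2 0.0 3.2
   vertex 4.6 3.8 3.0
  endloop
 endfacet
 facet normal -0.468 0.226 -0.855
  outer loop
   vertex 1.2 3.0 0.8
   vertex 1.6 0.8 0.0
   vertex 0.2 3.2 1.4
  endloop
 endfacet
 facet normal -0.200 0.303 -0.932
  outer loop
   vertex 1.2 3.0 0.8
   vertex 4.0 3.0 0.2
   vertex 1.6 0.8 0.0
  endloop
 endfacet
 facet normal 0.391 -0.903 -0.177
  outer loop
   vertex 3.8 1.4 1.8
   vertex 1.2 0.0 3.2
   vertex 1.6 0.8 0.0
  endloop
 endfacet
 facet normal 0.597 -0.603 -0.529
  outer loop
   vertex 3.8 1.4 1.8
   vertex 1.6 0.8 0.0
   vertex 4.0 3.0 0.2
  endloop
 endfacet
 facet normal 0.604 -0.508 0.614
  outer loop
   vertex 3.8 1.4 1.8
   vertex 4.6 3.8 3.0
   vertex 1.2 0.0 3.2
  endloop
 endfacet
 facet normal 0.958 -0.253 -0.133
  outer loop
   vertex 3.8 1.4 1.8
   vertex 4.0 3.0 0.2
   vertex 4.6 3.8 3.0
  endloop
 endfacet
 facet normal 0.250 0.915 -0.315
  outer loop
   vertex 1.4 4.4 2.2
   vertex 4.6 3.8 3.0
   vertex 4.0 3.0 0.2
  endloop
 endfacet
 facet normal 0.103 0.949 0.299
  outer loop
   vertex 1.4 4.4 2.2
   vertex 1.6 4.0 3.4
   vertex 4.6 3.8 3.0
  endloop
 endfacet
 facet normal -0.768 0.558 0.314
  outer loop
   vertex 1.4 4.4 2.2
   vertex 0.2 3.2 1.4
   vertex 1.6 4.0 3.4
  endloop
 endfacet
 facet normal -0.258 0.701 -0.664
  outer loop
   vertex 1.4 4.4 2.2
   vertex 1.2 3.0 0.8
   vertex 0.2 3.2 1.4
  endloop
 endfacet
 facet normal -0.148 0.710 -0.689
  outer loop
   vertex 1.4 4.4 2.2
   vertex 4.0 3.0 0.2
   vertex 1.2 3.0 0.8
  endloop
 endfacet
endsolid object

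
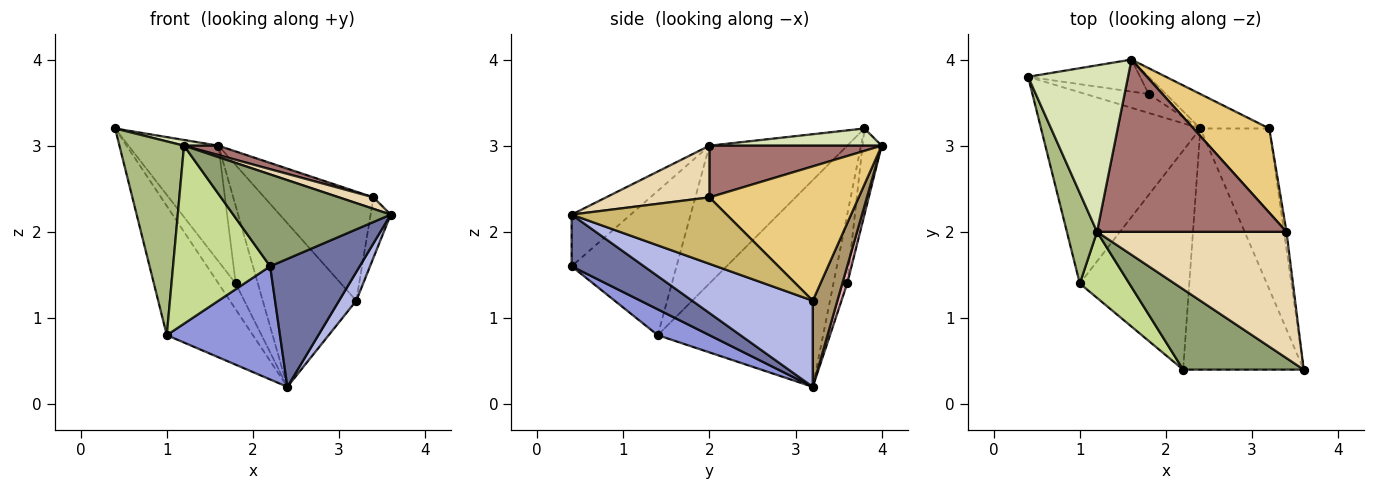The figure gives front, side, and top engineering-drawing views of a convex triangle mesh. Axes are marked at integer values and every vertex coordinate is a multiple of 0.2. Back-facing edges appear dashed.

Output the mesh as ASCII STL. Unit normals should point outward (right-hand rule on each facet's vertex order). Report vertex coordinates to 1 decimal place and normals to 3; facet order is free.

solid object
 facet normal 0.354 -0.438 -0.826
  outer loop
   vertex 2.2 0.4 1.6
   vertex 2.4 3.2 0.2
   vertex 3.6 0.4 2.2
  endloop
 endfacet
 facet normal -0.732 0.381 -0.564
  outer loop
   vertex 1.0 1.4 0.8
   vertex 0.4 3.8 3.2
   vertex 2.4 3.2 0.2
  endloop
 endfacet
 facet normal 0.205 -0.449 -0.869
  outer loop
   vertex 1.0 1.4 0.8
   vertex 2.4 3.2 0.2
   vertex 2.2 0.4 1.6
  endloop
 endfacet
 facet normal 0.776 -0.111 -0.621
  outer loop
   vertex 3.2 3.2 1.2
   vertex 3.6 0.4 2.2
   vertex 2.4 3.2 0.2
  endloop
 endfacet
 facet normal -0.272 -0.724 0.634
  outer loop
   vertex 1.2 2.0 3.0
   vertex 2.2 0.4 1.6
   vertex 3.6 0.4 2.2
  endloop
 endfacet
 facet normal -0.888 -0.416 0.194
  outer loop
   vertex 1.2 2.0 3.0
   vertex 0.4 3.8 3.2
   vertex 1.0 1.4 0.8
  endloop
 endfacet
 facet normal -0.712 -0.659 0.244
  outer loop
   vertex 1.2 2.0 3.0
   vertex 1.0 1.4 0.8
   vertex 2.2 0.4 1.6
  endloop
 endfacet
 facet normal 0.170 -0.034 0.985
  outer loop
   vertex 1.6 4.0 3.0
   vertex 0.4 3.8 3.2
   vertex 1.2 2.0 3.0
  endloop
 endfacet
 facet normal 0.249 0.948 -0.200
  outer loop
   vertex 1.6 4.0 3.0
   vertex 3.2 3.2 1.2
   vertex 2.4 3.2 0.2
  endloop
 endfacet
 facet normal 0.991 0.128 -0.037
  outer loop
   vertex 3.4 2.0 2.4
   vertex 3.6 0.4 2.2
   vertex 3.2 3.2 1.2
  endloop
 endfacet
 facet normal 0.735 0.537 0.414
  outer loop
   vertex 3.4 2.0 2.4
   vertex 3.2 3.2 1.2
   vertex 1.6 4.0 3.0
  endloop
 endfacet
 facet normal 0.262 -0.087 0.961
  outer loop
   vertex 3.4 2.0 2.4
   vertex 1.2 2.0 3.0
   vertex 3.6 0.4 2.2
  endloop
 endfacet
 facet normal 0.263 -0.053 0.963
  outer loop
   vertex 3.4 2.0 2.4
   vertex 1.6 4.0 3.0
   vertex 1.2 2.0 3.0
  endloop
 endfacet
 facet normal -0.542 0.678 -0.497
  outer loop
   vertex 1.8 3.6 1.4
   vertex 2.4 3.2 0.2
   vertex 0.4 3.8 3.2
  endloop
 endfacet
 facet normal -0.201 0.944 -0.261
  outer loop
   vertex 1.8 3.6 1.4
   vertex 0.4 3.8 3.2
   vertex 1.6 4.0 3.0
  endloop
 endfacet
 facet normal 0.212 0.954 -0.212
  outer loop
   vertex 1.8 3.6 1.4
   vertex 1.6 4.0 3.0
   vertex 2.4 3.2 0.2
  endloop
 endfacet
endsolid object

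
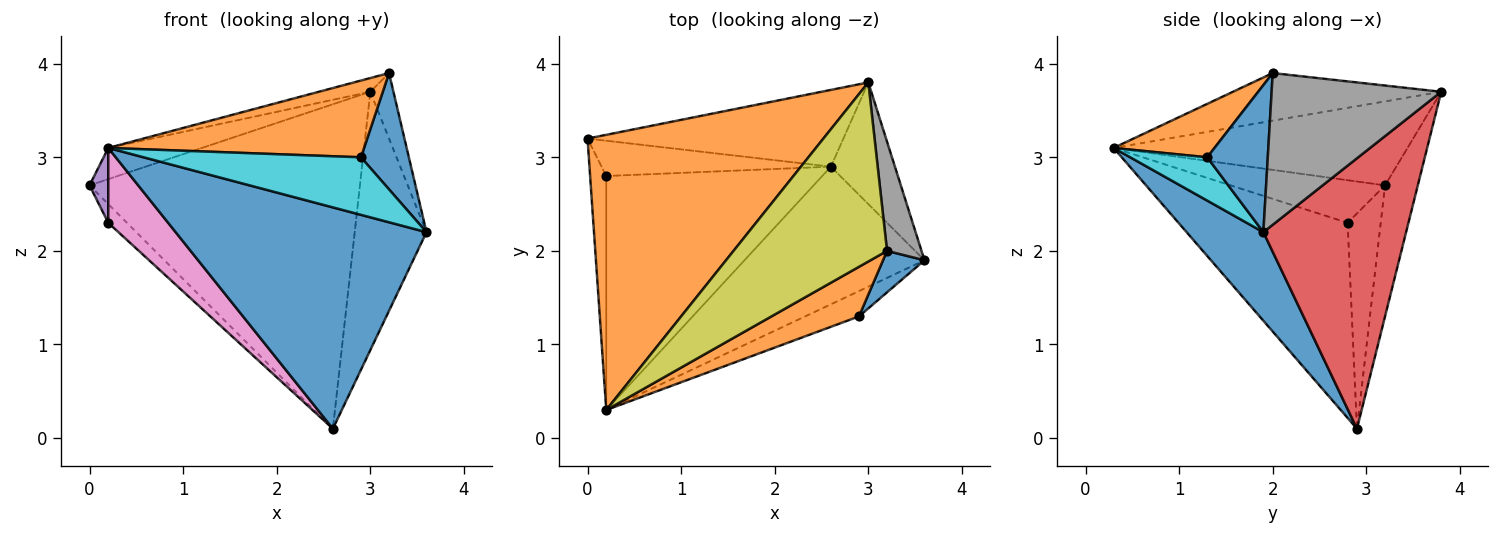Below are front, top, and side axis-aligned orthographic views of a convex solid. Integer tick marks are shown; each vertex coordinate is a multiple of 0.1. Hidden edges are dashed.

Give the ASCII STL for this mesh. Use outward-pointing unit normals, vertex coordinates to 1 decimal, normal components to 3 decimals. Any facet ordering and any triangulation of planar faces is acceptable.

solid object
 facet normal 0.251 -0.822 -0.511
  outer loop
   vertex 2.6 2.9 0.1
   vertex 3.6 1.9 2.2
   vertex 0.2 0.3 3.1
  endloop
 endfacet
 facet normal -0.333 0.106 0.937
  outer loop
   vertex 3.0 3.8 3.7
   vertex 0.0 3.2 2.7
   vertex 0.2 0.3 3.1
  endloop
 endfacet
 facet normal -0.117 0.966 -0.229
  outer loop
   vertex 3.0 3.8 3.7
   vertex 2.6 2.9 0.1
   vertex 0.0 3.2 2.7
  endloop
 endfacet
 facet normal 0.874 0.439 -0.207
  outer loop
   vertex 3.0 3.8 3.7
   vertex 3.6 1.9 2.2
   vertex 2.6 2.9 0.1
  endloop
 endfacet
 facet normal -0.929 -0.113 -0.352
  outer loop
   vertex 0.2 2.8 2.3
   vertex 0.2 0.3 3.1
   vertex 0.0 3.2 2.7
  endloop
 endfacet
 facet normal -0.638 0.361 -0.680
  outer loop
   vertex 0.2 2.8 2.3
   vertex 0.0 3.2 2.7
   vertex 2.6 2.9 0.1
  endloop
 endfacet
 facet normal -0.652 -0.231 -0.722
  outer loop
   vertex 0.2 2.8 2.3
   vertex 2.6 2.9 0.1
   vertex 0.2 0.3 3.1
  endloop
 endfacet
 facet normal 0.967 0.132 0.220
  outer loop
   vertex 3.2 2.0 3.9
   vertex 3.6 1.9 2.2
   vertex 3.0 3.8 3.7
  endloop
 endfacet
 facet normal -0.295 0.073 0.953
  outer loop
   vertex 3.2 2.0 3.9
   vertex 3.0 3.8 3.7
   vertex 0.2 0.3 3.1
  endloop
 endfacet
 facet normal 0.308 -0.871 -0.383
  outer loop
   vertex 2.9 1.3 3.0
   vertex 0.2 0.3 3.1
   vertex 3.6 1.9 2.2
  endloop
 endfacet
 facet normal 0.766 -0.606 0.216
  outer loop
   vertex 2.9 1.3 3.0
   vertex 3.6 1.9 2.2
   vertex 3.2 2.0 3.9
  endloop
 endfacet
 facet normal 0.314 -0.797 0.515
  outer loop
   vertex 2.9 1.3 3.0
   vertex 3.2 2.0 3.9
   vertex 0.2 0.3 3.1
  endloop
 endfacet
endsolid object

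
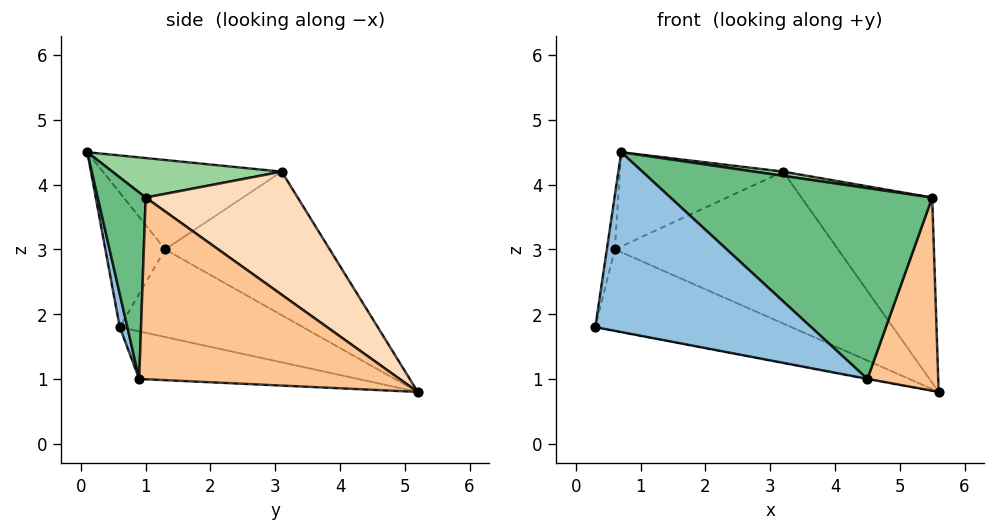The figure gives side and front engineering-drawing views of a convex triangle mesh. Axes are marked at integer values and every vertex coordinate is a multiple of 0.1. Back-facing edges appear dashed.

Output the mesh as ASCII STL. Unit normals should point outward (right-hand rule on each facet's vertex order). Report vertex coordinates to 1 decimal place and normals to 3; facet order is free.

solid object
 facet normal -0.187 0.002 -0.982
  outer loop
   vertex 4.5 0.9 1.0
   vertex 0.3 0.6 1.8
   vertex 5.6 5.2 0.8
  endloop
 endfacet
 facet normal 0.035 -0.982 -0.187
  outer loop
   vertex 4.5 0.9 1.0
   vertex 0.7 0.1 4.5
   vertex 0.3 0.6 1.8
  endloop
 endfacet
 facet normal -0.977 0.129 0.169
  outer loop
   vertex 0.6 1.3 3.0
   vertex 0.3 0.6 1.8
   vertex 0.7 0.1 4.5
  endloop
 endfacet
 facet normal -0.636 0.581 0.507
  outer loop
   vertex 0.6 1.3 3.0
   vertex 0.7 0.1 4.5
   vertex 3.2 3.1 4.2
  endloop
 endfacet
 facet normal -0.661 0.708 -0.248
  outer loop
   vertex 0.6 1.3 3.0
   vertex 5.6 5.2 0.8
   vertex 0.3 0.6 1.8
  endloop
 endfacet
 facet normal -0.592 0.802 0.078
  outer loop
   vertex 0.6 1.3 3.0
   vertex 3.2 3.1 4.2
   vertex 5.6 5.2 0.8
  endloop
 endfacet
 facet normal 0.915 -0.249 -0.318
  outer loop
   vertex 5.5 1.0 3.8
   vertex 4.5 0.9 1.0
   vertex 5.6 5.2 0.8
  endloop
 endfacet
 facet normal 0.553 0.475 0.684
  outer loop
   vertex 5.5 1.0 3.8
   vertex 5.6 5.2 0.8
   vertex 3.2 3.1 4.2
  endloop
 endfacet
 facet normal 0.180 -0.983 -0.029
  outer loop
   vertex 5.5 1.0 3.8
   vertex 0.7 0.1 4.5
   vertex 4.5 0.9 1.0
  endloop
 endfacet
 facet normal 0.149 -0.025 0.989
  outer loop
   vertex 5.5 1.0 3.8
   vertex 3.2 3.1 4.2
   vertex 0.7 0.1 4.5
  endloop
 endfacet
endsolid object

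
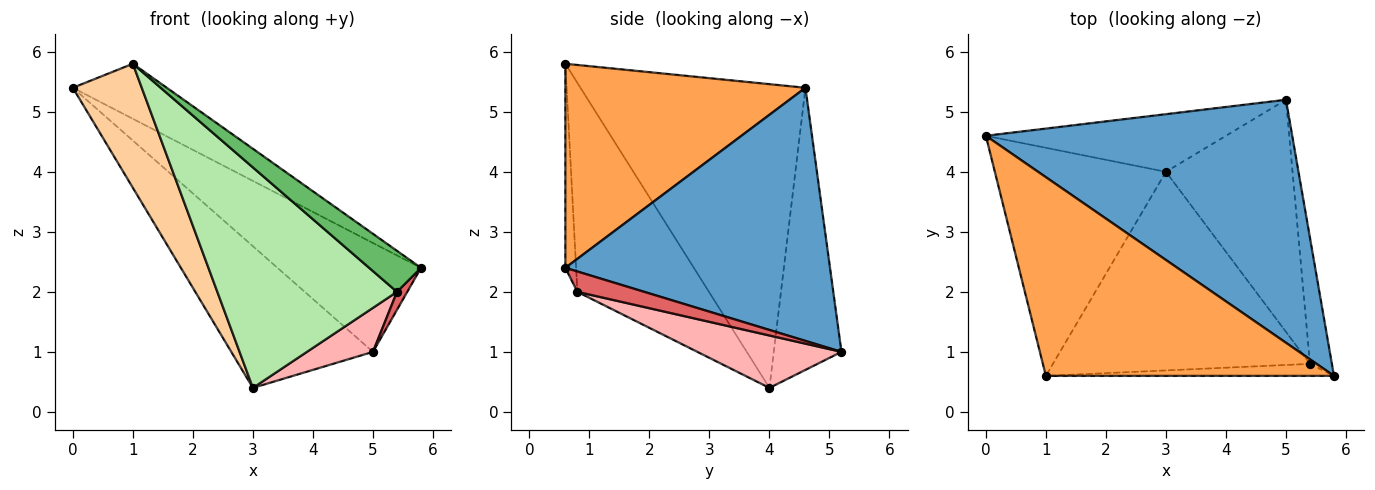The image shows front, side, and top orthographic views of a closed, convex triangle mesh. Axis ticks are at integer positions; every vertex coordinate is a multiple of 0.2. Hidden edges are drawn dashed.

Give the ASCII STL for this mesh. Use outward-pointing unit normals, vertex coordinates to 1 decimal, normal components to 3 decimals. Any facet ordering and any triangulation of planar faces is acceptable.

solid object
 facet normal 0.602 0.326 0.729
  outer loop
   vertex 5.0 5.2 1.0
   vertex 0.0 4.6 5.4
   vertex 5.8 0.6 2.4
  endloop
 endfacet
 facet normal -0.405 0.847 -0.345
  outer loop
   vertex 3.0 4.0 0.4
   vertex 0.0 4.6 5.4
   vertex 5.0 5.2 1.0
  endloop
 endfacet
 facet normal 0.564 0.221 0.796
  outer loop
   vertex 1.0 0.6 5.8
   vertex 5.8 0.6 2.4
   vertex 0.0 4.6 5.4
  endloop
 endfacet
 facet normal -0.842 -0.258 -0.474
  outer loop
   vertex 1.0 0.6 5.8
   vertex 0.0 4.6 5.4
   vertex 3.0 4.0 0.4
  endloop
 endfacet
 facet normal -0.195 -0.941 -0.275
  outer loop
   vertex 5.4 0.8 2.0
   vertex 5.8 0.6 2.4
   vertex 1.0 0.6 5.8
  endloop
 endfacet
 facet normal -0.478 -0.653 -0.588
  outer loop
   vertex 5.4 0.8 2.0
   vertex 1.0 0.6 5.8
   vertex 3.0 4.0 0.4
  endloop
 endfacet
 facet normal 0.677 -0.104 -0.729
  outer loop
   vertex 5.4 0.8 2.0
   vertex 5.0 5.2 1.0
   vertex 5.8 0.6 2.4
  endloop
 endfacet
 facet normal 0.377 -0.173 -0.910
  outer loop
   vertex 5.4 0.8 2.0
   vertex 3.0 4.0 0.4
   vertex 5.0 5.2 1.0
  endloop
 endfacet
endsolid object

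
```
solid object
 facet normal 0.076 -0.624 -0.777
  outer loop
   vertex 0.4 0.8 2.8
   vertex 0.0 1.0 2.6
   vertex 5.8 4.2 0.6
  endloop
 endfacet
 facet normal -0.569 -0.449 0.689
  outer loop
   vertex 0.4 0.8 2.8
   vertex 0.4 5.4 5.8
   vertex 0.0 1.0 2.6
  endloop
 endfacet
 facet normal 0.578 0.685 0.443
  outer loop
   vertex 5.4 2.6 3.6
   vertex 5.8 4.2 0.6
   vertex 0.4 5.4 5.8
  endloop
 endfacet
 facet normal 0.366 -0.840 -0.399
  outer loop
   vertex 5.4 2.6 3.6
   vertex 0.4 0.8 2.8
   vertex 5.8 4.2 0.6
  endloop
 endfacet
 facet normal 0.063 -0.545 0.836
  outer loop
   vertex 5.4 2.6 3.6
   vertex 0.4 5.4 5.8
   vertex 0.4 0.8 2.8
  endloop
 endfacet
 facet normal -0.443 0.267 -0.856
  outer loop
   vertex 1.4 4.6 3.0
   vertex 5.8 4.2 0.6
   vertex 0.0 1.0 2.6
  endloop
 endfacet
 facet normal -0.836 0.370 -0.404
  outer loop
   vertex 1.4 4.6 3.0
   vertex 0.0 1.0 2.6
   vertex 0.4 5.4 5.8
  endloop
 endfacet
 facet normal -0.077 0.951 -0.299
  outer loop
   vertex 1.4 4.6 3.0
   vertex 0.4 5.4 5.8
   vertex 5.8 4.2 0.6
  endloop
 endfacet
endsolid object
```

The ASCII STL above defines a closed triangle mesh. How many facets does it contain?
8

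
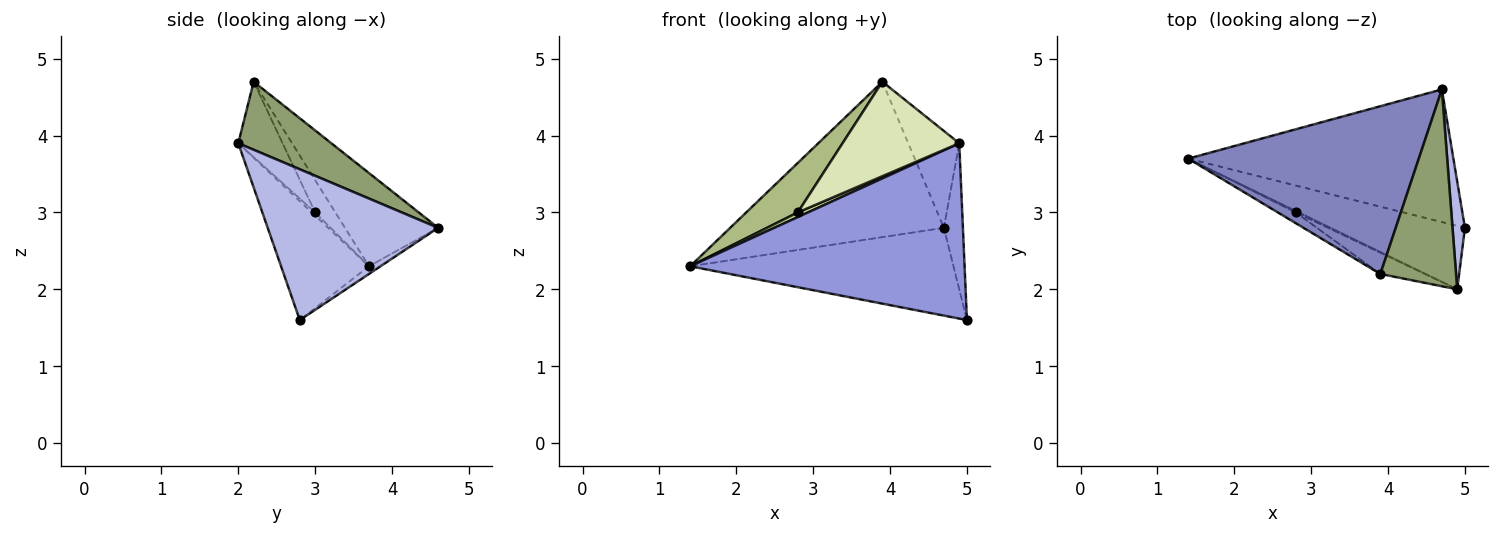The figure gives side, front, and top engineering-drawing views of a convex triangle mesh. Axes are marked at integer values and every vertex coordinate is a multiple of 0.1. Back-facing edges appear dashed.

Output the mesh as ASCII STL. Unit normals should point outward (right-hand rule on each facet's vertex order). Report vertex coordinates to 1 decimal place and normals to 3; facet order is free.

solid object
 facet normal -0.024 0.552 -0.834
  outer loop
   vertex 4.7 4.6 2.8
   vertex 5.0 2.8 1.6
   vertex 1.4 3.7 2.3
  endloop
 endfacet
 facet normal -0.284 0.652 0.703
  outer loop
   vertex 3.9 2.2 4.7
   vertex 4.7 4.6 2.8
   vertex 1.4 3.7 2.3
  endloop
 endfacet
 facet normal -0.288 -0.900 -0.326
  outer loop
   vertex 4.9 2.0 3.9
   vertex 1.4 3.7 2.3
   vertex 5.0 2.8 1.6
  endloop
 endfacet
 facet normal 0.991 0.111 0.082
  outer loop
   vertex 4.9 2.0 3.9
   vertex 5.0 2.8 1.6
   vertex 4.7 4.6 2.8
  endloop
 endfacet
 facet normal 0.628 0.344 0.699
  outer loop
   vertex 4.9 2.0 3.9
   vertex 4.7 4.6 2.8
   vertex 3.9 2.2 4.7
  endloop
 endfacet
 facet normal -0.357 -0.913 -0.198
  outer loop
   vertex 2.8 3.0 3.0
   vertex 3.9 2.2 4.7
   vertex 1.4 3.7 2.3
  endloop
 endfacet
 facet normal -0.302 -0.905 -0.302
  outer loop
   vertex 2.8 3.0 3.0
   vertex 1.4 3.7 2.3
   vertex 4.9 2.0 3.9
  endloop
 endfacet
 facet normal -0.348 -0.915 -0.206
  outer loop
   vertex 2.8 3.0 3.0
   vertex 4.9 2.0 3.9
   vertex 3.9 2.2 4.7
  endloop
 endfacet
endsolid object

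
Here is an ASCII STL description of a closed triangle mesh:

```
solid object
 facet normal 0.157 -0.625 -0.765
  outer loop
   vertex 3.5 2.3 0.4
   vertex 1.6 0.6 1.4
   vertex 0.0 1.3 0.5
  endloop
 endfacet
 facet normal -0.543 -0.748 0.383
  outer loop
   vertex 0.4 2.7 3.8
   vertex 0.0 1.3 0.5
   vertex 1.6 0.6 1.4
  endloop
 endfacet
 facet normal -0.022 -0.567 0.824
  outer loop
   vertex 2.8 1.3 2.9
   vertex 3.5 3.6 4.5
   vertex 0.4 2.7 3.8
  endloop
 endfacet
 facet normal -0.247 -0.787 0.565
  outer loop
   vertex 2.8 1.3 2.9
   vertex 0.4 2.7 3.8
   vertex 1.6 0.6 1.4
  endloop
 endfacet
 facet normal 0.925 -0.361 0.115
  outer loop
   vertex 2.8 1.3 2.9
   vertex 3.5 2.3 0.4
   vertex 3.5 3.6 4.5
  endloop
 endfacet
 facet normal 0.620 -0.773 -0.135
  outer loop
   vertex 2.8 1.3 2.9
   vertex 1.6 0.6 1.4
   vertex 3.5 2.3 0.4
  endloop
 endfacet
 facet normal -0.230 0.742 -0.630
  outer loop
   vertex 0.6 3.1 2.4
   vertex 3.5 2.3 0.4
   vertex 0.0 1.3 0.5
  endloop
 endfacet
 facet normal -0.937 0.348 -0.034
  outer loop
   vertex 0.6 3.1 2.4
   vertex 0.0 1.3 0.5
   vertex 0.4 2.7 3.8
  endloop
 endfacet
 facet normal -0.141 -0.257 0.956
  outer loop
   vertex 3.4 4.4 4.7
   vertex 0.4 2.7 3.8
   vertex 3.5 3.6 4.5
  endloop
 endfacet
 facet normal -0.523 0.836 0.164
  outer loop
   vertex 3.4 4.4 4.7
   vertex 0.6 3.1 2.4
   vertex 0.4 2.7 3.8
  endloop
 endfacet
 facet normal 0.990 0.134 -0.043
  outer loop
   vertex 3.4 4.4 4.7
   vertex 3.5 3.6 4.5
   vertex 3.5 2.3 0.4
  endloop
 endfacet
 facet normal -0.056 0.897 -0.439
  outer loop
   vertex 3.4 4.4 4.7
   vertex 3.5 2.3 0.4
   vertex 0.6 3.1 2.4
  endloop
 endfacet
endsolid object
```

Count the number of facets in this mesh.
12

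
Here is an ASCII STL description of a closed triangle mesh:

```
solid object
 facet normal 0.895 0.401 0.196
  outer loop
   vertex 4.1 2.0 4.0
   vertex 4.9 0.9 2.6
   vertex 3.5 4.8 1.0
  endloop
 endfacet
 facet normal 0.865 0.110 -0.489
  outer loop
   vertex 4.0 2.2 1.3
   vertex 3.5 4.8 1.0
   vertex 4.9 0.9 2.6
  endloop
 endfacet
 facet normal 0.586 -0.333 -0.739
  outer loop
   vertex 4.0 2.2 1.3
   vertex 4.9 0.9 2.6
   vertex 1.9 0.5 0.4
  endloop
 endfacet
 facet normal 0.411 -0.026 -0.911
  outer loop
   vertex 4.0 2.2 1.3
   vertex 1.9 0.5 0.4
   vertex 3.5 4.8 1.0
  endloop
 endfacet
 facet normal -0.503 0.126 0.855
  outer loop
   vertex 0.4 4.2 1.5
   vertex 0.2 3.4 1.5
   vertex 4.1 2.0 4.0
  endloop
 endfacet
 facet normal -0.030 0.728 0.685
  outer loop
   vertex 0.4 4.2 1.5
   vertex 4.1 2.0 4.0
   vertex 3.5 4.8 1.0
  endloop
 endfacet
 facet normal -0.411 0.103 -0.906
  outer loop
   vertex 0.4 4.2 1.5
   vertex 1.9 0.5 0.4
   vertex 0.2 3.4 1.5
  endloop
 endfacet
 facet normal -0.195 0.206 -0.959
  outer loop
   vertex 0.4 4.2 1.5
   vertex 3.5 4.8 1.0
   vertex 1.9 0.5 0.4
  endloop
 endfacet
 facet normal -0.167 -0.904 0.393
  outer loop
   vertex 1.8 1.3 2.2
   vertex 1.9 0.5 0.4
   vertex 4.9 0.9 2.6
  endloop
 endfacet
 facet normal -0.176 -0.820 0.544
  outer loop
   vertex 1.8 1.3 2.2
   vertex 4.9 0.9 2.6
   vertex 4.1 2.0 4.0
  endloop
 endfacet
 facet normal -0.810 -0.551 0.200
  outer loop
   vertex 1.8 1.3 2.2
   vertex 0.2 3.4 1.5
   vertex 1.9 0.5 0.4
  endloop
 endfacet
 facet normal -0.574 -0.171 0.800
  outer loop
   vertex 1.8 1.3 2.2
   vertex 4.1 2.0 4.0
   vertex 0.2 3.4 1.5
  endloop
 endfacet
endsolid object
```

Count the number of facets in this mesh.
12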